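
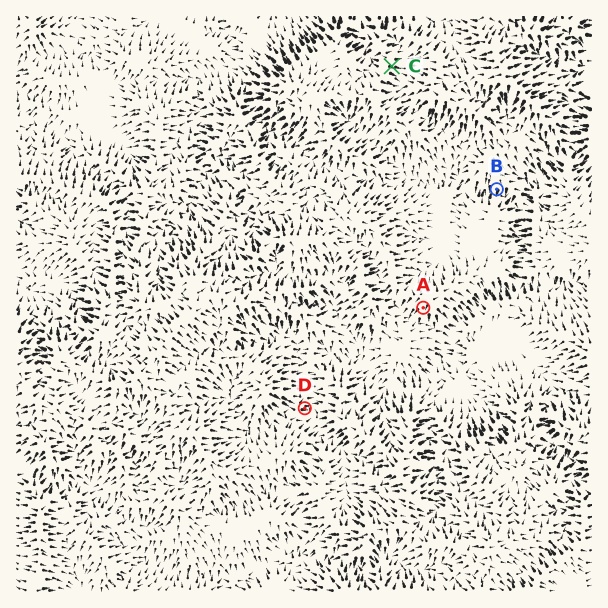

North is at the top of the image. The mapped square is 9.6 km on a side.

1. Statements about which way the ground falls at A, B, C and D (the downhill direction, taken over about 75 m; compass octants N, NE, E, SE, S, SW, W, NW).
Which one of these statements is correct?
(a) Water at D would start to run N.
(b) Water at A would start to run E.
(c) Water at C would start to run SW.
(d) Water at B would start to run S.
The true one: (d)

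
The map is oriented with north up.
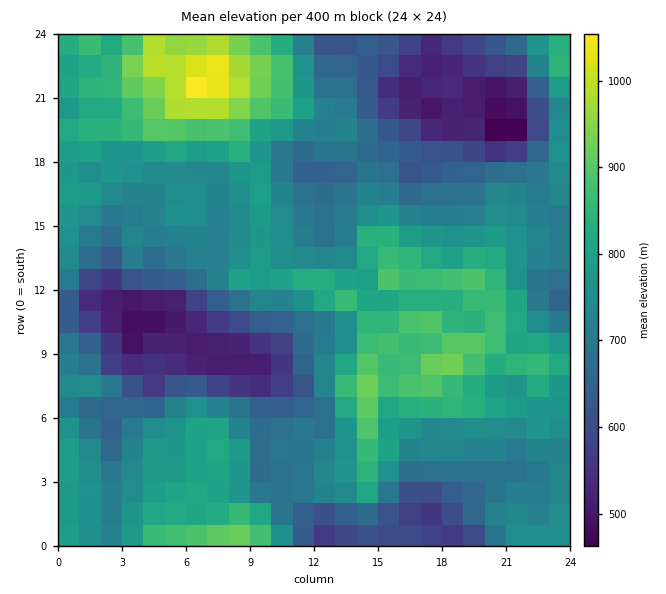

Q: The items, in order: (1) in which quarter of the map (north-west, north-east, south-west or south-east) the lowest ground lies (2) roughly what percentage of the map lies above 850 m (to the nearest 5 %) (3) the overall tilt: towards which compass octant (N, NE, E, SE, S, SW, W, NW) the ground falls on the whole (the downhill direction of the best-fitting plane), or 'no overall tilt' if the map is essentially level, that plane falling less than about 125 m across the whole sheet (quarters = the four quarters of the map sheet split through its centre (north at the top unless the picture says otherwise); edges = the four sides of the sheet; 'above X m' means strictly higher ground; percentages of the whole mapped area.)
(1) The lowest point lies in the north-east quarter of the map.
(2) Ground above 850 m makes up about 15 % of the sheet.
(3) There is no overall tilt: the best-fitting plane is nearly level.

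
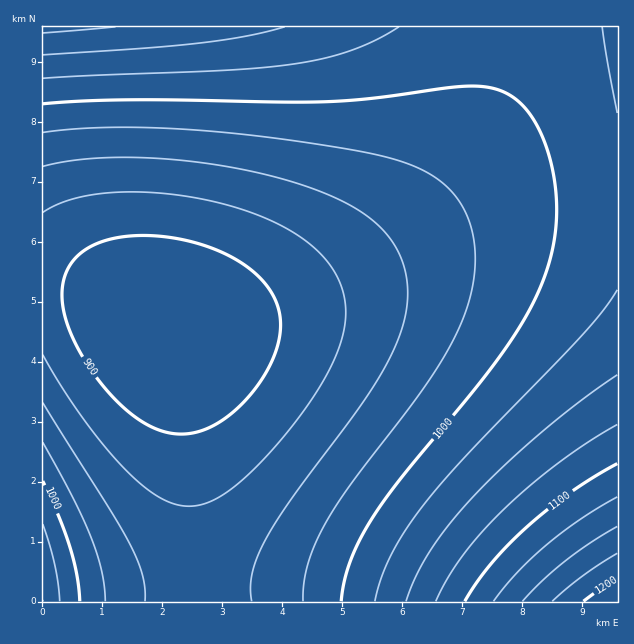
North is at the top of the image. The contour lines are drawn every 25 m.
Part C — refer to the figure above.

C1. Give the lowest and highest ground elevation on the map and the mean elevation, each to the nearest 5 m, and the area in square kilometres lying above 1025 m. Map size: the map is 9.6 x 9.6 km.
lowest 875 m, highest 1225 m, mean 980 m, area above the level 16.2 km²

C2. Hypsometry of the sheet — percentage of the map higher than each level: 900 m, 90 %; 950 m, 64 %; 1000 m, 35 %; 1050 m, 10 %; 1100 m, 4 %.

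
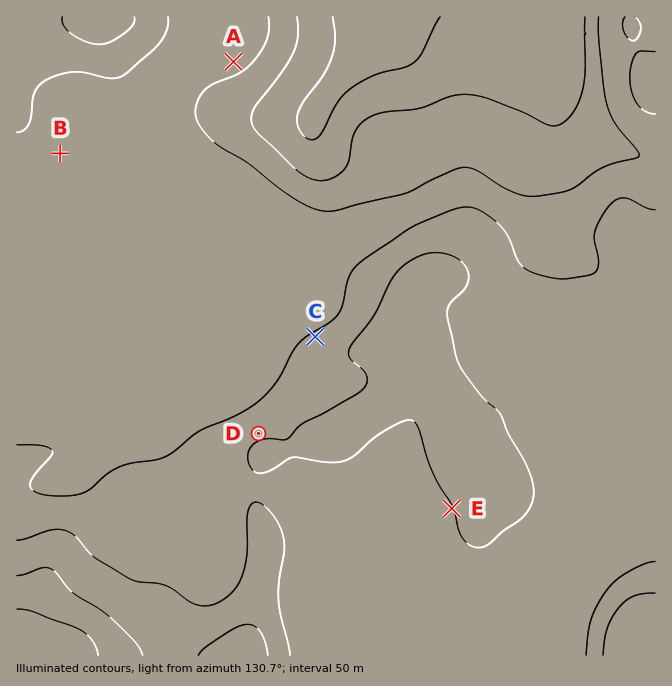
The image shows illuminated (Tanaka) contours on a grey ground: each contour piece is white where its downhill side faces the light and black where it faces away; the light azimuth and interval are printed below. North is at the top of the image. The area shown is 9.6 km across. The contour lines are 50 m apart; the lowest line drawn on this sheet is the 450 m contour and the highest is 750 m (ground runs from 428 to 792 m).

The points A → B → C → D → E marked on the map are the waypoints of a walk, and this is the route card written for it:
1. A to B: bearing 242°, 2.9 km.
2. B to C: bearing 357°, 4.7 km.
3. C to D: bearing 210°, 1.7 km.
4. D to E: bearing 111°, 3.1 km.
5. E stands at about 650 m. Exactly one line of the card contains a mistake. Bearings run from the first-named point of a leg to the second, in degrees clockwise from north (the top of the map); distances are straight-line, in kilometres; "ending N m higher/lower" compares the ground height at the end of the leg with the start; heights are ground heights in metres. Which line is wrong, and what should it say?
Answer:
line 2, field bearing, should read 126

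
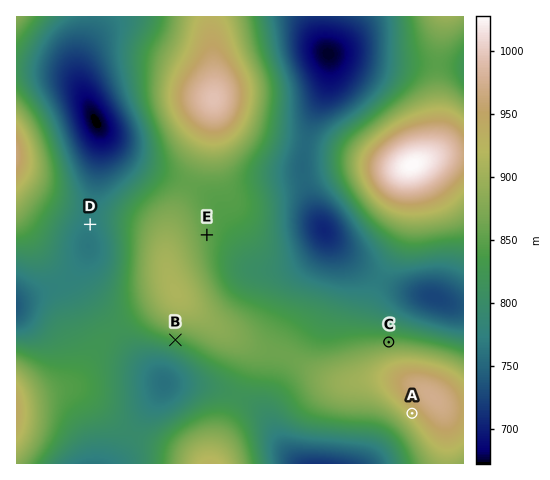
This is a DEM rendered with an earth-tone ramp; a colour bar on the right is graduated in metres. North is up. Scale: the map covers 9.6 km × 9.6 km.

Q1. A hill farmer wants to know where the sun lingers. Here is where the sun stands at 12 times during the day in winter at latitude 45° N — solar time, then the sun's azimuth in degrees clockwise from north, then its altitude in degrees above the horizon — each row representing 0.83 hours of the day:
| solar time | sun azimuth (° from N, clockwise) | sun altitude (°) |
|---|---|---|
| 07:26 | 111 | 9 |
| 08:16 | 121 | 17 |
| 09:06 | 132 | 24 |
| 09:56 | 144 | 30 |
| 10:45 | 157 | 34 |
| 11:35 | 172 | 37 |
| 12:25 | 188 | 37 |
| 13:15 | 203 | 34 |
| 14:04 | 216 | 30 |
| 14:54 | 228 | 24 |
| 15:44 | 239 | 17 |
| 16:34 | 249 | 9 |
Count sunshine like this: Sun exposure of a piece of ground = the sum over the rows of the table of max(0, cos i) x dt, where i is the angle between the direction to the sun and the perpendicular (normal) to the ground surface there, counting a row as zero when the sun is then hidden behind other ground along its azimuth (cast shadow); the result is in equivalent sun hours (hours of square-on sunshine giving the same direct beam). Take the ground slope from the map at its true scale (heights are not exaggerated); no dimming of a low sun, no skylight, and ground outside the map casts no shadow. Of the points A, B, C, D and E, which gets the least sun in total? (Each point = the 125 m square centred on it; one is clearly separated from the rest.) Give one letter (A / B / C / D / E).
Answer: C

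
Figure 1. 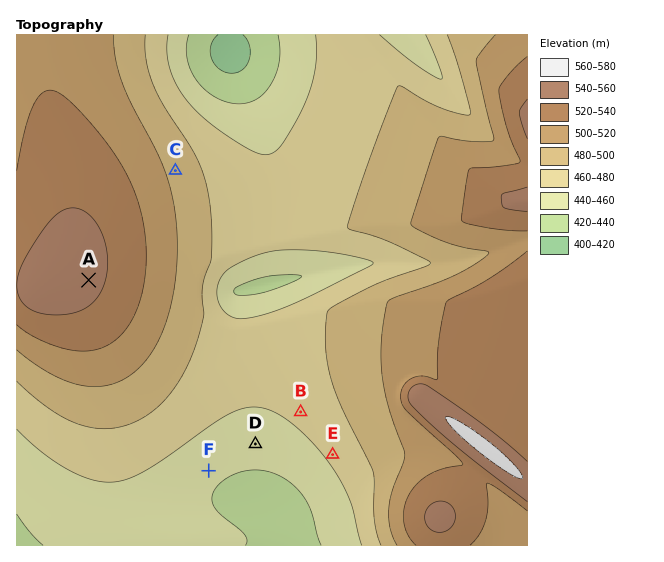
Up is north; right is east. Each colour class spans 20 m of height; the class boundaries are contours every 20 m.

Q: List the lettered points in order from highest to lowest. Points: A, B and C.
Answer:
A C B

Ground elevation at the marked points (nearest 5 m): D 450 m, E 465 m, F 445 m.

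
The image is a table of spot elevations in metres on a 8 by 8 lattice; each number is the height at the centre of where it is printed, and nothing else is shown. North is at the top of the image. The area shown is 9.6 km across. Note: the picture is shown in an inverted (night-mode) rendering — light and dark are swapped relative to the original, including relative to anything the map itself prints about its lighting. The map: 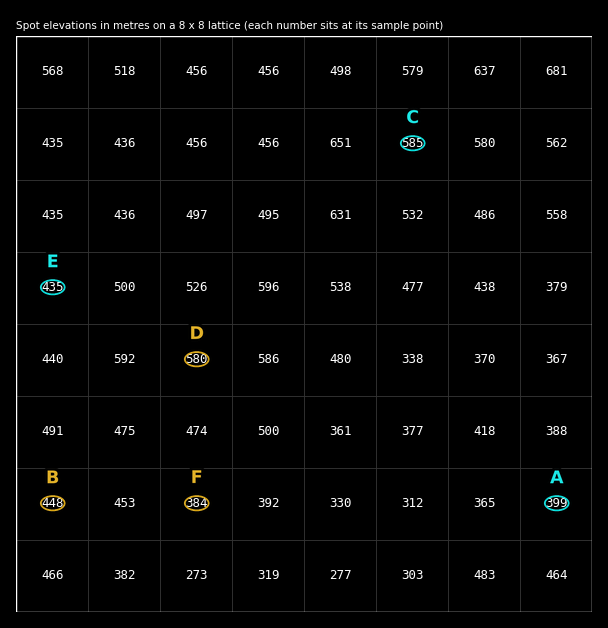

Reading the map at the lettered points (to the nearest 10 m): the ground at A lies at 400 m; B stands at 450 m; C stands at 580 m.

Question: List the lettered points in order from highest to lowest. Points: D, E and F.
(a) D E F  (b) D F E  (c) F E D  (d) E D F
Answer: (a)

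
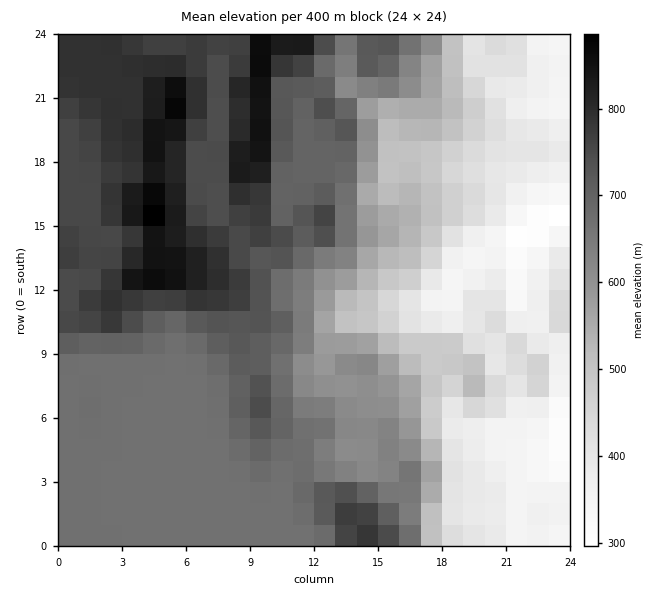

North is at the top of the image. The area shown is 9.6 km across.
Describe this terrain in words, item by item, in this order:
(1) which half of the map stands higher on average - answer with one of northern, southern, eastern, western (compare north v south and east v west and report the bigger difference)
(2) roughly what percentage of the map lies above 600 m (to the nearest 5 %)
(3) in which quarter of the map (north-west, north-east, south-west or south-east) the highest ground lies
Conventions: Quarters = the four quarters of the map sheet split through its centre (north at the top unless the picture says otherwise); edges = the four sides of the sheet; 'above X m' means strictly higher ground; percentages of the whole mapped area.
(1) The western half stands higher on average than the eastern half.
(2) Ground above 600 m makes up about 60 % of the sheet.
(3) Look to the north-west quarter for the highest ground.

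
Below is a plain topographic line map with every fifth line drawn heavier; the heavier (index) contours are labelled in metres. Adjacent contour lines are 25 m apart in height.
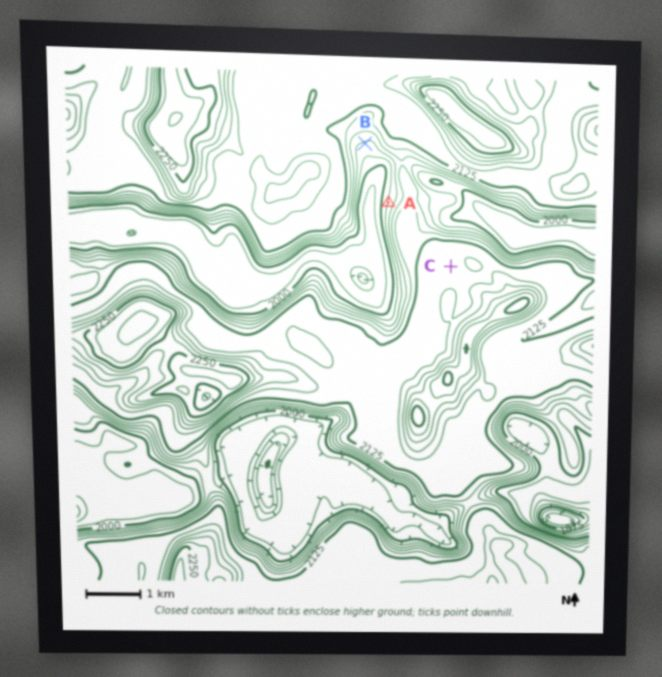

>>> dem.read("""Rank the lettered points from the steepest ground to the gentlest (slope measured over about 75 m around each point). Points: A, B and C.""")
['A', 'B', 'C']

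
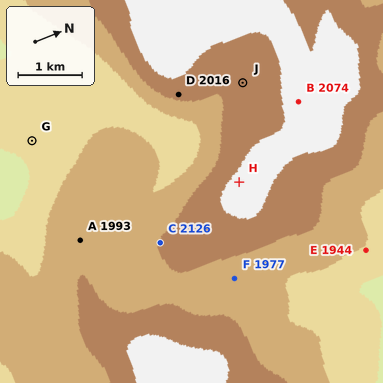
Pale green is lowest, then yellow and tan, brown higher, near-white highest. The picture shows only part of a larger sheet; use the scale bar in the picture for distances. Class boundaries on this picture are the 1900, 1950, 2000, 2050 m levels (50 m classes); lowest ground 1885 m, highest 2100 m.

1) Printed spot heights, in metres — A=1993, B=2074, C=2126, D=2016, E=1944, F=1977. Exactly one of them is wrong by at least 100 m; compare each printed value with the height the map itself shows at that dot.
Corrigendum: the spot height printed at C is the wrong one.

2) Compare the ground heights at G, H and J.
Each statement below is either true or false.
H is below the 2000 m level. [false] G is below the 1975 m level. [true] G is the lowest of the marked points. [true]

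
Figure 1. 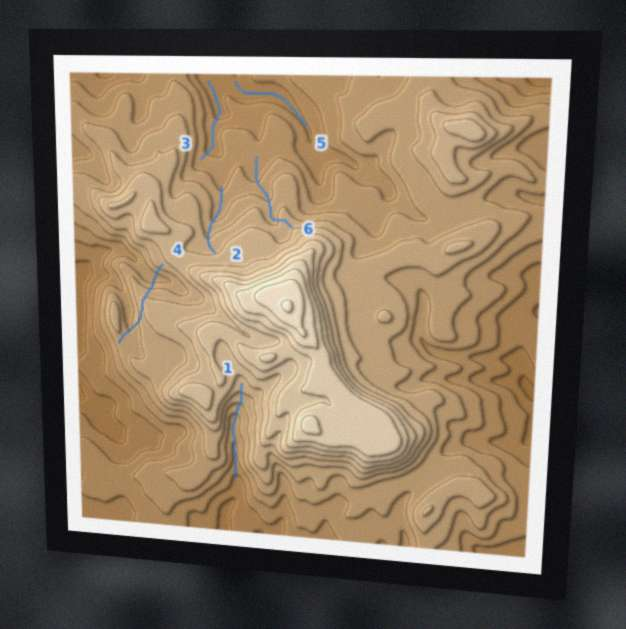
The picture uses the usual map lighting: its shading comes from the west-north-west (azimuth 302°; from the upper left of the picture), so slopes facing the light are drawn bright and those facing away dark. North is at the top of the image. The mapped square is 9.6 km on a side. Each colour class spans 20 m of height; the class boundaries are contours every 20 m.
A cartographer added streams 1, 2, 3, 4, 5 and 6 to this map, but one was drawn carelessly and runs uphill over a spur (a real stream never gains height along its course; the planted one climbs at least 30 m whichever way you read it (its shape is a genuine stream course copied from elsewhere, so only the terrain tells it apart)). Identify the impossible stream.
4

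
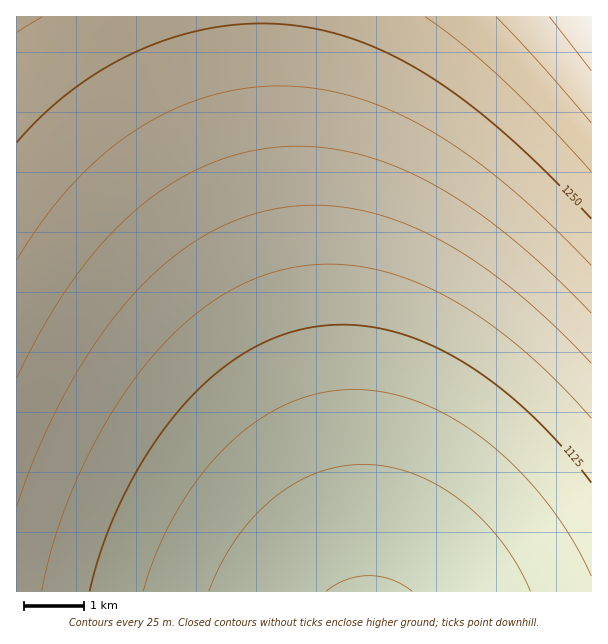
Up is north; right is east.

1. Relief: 1050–1350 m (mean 1165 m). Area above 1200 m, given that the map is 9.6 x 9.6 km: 31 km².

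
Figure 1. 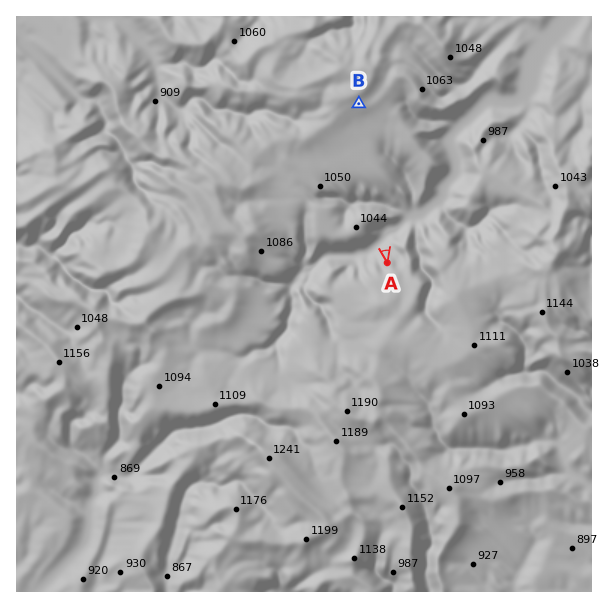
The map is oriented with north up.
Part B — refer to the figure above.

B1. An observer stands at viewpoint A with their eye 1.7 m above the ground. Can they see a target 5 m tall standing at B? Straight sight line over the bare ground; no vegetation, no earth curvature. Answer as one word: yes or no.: yes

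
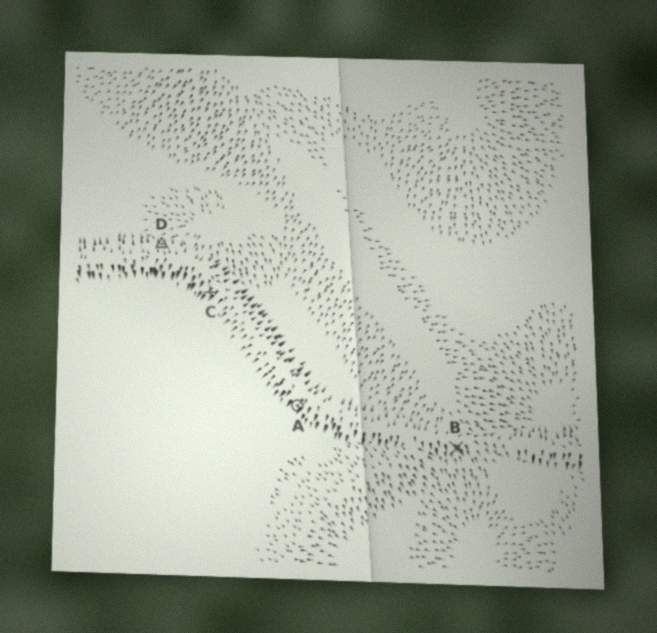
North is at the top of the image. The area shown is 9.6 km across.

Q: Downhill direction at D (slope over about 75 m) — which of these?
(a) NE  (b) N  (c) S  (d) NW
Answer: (b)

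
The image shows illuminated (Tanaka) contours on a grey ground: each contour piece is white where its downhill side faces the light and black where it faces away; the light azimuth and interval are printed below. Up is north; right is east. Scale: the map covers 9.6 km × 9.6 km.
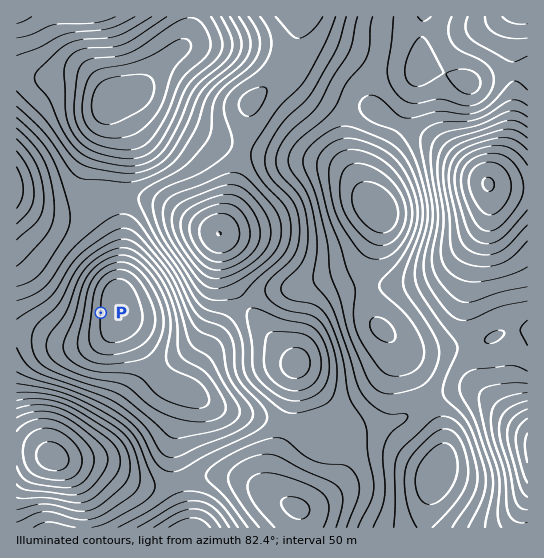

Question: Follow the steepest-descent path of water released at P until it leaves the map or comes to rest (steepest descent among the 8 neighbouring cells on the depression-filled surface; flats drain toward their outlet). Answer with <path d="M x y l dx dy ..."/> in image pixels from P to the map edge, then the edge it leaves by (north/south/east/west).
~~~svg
<path d="M101 313l-31 0-53-54"/>
exit: west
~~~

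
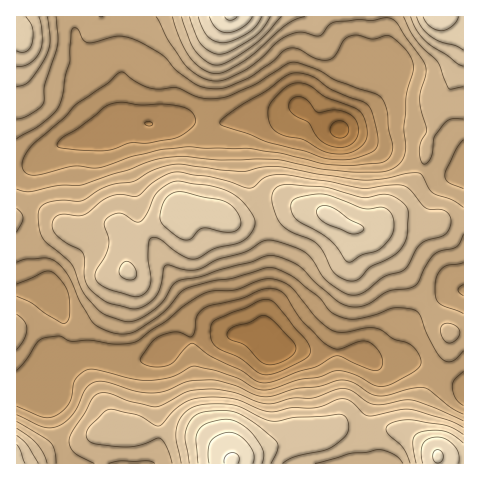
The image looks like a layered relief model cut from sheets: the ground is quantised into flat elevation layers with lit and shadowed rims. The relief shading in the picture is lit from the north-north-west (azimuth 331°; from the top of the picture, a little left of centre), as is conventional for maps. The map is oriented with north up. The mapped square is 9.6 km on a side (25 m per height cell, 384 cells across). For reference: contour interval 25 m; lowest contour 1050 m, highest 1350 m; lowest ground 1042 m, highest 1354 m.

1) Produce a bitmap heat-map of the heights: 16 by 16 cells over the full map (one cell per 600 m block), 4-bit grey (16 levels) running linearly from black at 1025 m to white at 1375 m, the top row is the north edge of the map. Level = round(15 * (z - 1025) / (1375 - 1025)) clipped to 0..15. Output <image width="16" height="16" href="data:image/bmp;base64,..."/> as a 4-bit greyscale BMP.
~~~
<image width="16" height="16" href="data:image/bmp;base64,Qk32AAAAAAAAAHYAAAAoAAAAEAAAABAAAAABAAQAAAAAAIAAAAATCwAAEwsAABAAAAAAAAAAAAAAABEREQAiIiIAMzMzAERERABVVVUAZmZmAHd3dwCIiIgAmZmZAKqqqgC7u7sAzMzMAN3d3QDu7u4A////AKiIic7KqZnMdomZvLqqmalVd3eId3h3dlVVVVUzRUVmZVZUQyJFVWdleIZUM1d2d1WKqHZVeZh2d5qpqYiauod5mqu7qrzLmHeJm7qau6qHVWZ4h3h2Z3ZlREVVVDI2d3ZURERDIkZ4h2VVZ1Q1VnmnZmeahmZmirh3eL24h3es"/>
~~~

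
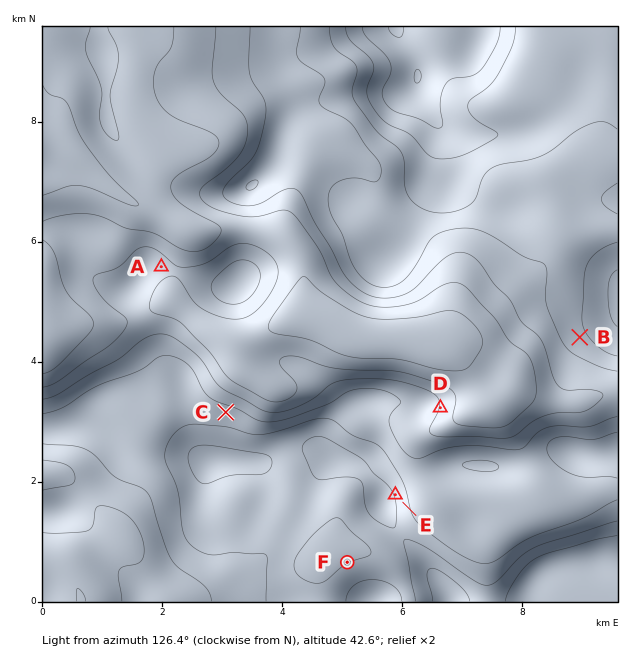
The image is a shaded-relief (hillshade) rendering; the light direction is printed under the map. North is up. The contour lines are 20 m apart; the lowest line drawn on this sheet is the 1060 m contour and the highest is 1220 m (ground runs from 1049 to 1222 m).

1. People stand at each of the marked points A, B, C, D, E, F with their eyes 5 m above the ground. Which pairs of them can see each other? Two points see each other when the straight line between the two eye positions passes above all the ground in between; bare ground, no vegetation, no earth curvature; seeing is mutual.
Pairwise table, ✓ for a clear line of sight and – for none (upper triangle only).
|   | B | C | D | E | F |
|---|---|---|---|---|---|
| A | – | ✓ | – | – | – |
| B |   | ✓ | ✓ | ✓ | – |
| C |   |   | – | – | – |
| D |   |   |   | ✓ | – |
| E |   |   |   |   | – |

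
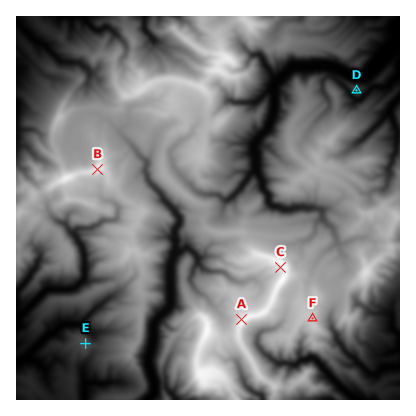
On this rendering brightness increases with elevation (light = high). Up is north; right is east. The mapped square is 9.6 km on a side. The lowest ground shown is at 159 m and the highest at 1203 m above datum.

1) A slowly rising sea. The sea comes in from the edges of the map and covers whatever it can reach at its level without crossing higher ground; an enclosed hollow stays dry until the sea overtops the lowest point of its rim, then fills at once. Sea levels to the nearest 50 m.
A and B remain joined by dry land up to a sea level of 750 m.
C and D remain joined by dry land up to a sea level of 250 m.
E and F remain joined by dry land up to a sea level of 400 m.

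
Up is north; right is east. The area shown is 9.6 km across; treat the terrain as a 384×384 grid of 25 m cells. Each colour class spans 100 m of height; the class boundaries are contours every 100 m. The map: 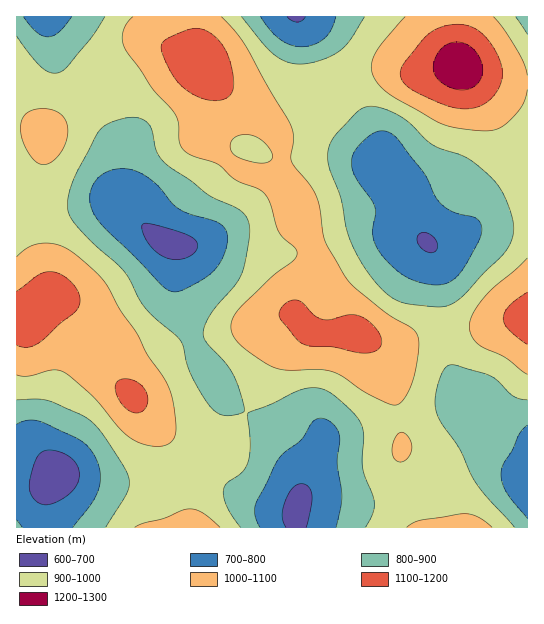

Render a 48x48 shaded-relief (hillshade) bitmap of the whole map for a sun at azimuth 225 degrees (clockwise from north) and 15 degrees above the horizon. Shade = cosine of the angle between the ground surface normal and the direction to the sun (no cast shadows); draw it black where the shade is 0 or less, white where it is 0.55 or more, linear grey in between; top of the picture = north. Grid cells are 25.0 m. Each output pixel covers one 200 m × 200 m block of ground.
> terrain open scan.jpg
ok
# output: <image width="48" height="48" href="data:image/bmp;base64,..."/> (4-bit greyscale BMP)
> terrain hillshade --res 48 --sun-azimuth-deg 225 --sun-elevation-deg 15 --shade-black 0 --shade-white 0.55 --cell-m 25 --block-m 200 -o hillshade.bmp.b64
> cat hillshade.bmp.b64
<image width="48" height="48" href="data:image/bmp;base64,Qk32BAAAAAAAAHYAAAAoAAAAMAAAADAAAAABAAQAAAAAAIAEAAATCwAAEwsAABAAAAAAAAAAAAAAABEREQAiIiIAMzMzAERERABVVVUAZmZmAHd3dwCIiIgAmZmZAKqqqgC7u7sAzMzMAN3d3QDu7u4A////ABJWd4iIdVVVQgAAEkV5qqmYiHZURDEAACNWd3iIdlVlQgASM0Z5qpmZmHZURDEAADRVZ4iYd2ZlQyNFVVZ5qqqqqXZVVTEAAURVaJmpiHd2VEVmZVaJq7u7uYZmZTEBI1VWiau6qZiHZWd3ZVeKu7vMuYdmZTIjVVVnq8zMuqmHZnh2VWeaq7u7qYdmZDM1ZlV5zd3dy6mHd3d2VWiZmau7qXZmVDNWZlab3u7t3KmHZmdlVWeIiau7mHZUMzRWZni93d7u26h1VWZlVnd3eau7mGVDIjVndprN3d7+25dURFZmZ3dniszLmGQyIkZ4iKvNzN7+2nVDNFZnd3d3m93bqGQyNFeZmrzMzN7tuFMzNFZ4iIeJve3LmGQzRXmqu7u7vN3bhTIiNFeJmZmaze3KmGVEV5q7zLqqvMyoUxESNGiaqqqrzdy6mGVFaKu8zaqau7mFMhEiRYm7u7u8zcy6l2RFebvN3aqZqphlMyIzV5vMy7u8zMuph1RFirzN3amJmYdlRDM0aLzcy7u6qrqYdURGi8zN3ZmIiHZlVDM1ebzcuqqpmZmGVDNGm8zMzId3iHZlQiI1eau7qZmHd3dTISNGiru7undnd3ZUIQE1aJqZiIh2VmUwABI1aJqpmWZnd2UyEAI1d4iHd3dlVVMQABIzV4iIh2Z3ZUMhERNGd3d3d3ZUREIAABIjRnh3d2d2VDIRESNFZnd3d2VURDIAASIjRnd2ZmZlQhERABI0VniIh2VVVDEAEiIjV3dmZ2ZUIQAAAAEkVniZmHZmZCEAEiI1eId2d2VDEQAAAAI1Z4mqqYiHZCABIzNGiYh3d2VDIQAAACRomqq6qpmYYxASNEVoqpiImHVDIQAAE1irzMu7uqqXUhEkVVaaupmaqXZUMhABNpvN3MzMy6mGQiJFVmirupmruodlQhEjaKzMzM3dy6l1MiNFVXm8upq7u4h2QyJGirzMzN3cuphkMiI0RXm7qZq8u4h2UzRoq8zMzMzLqYdTIRIjRXm7qZq7uoiHVFaKvMzdzMuph3ZTIREjV5q6qZq7qYmHZVeavM3d3LmHZ3ZTIRI1ebzLqqu6mZmXZWeJq83dypdmZ3ZUMzRWiszLqru6mJqXZVZ4mrzMqXZneIdURFZoq83Mu7upiJmGVFZ4ibu6mHd4mYZUVmd4rN3czLupiJh1RFZ4mru6mIiZmHVFZnd5ve7tzLqYh4dUNFeJmrzLqpmYh1RFZ3eKzv/u3LqHd3VDNGeImrzMu6mHZURWd3eb7//u3LmHdlQzRXeImszcy6hlREVniHis7/7u3Kh2ZUM0Vnd4m83cuoZDM0Vnd3is3tzN25dURDI1Z3eJq8zLqGQyIjNFZniru6q8uXQzMxE1Z3iKvMy6h1MhERIjRWeZmYmql0EREQAlZ3ibzLqYdUIQAAASRWeIiHiIdBAAAAAld3ibuph2ZDEAAAATVniId3d2QgAAAAA1d3iamHZVUxAAAAE1eIiId3dlMQAAAAFGd4iZh1VVQwAAAAJXiZiId3ZUIREAAA=="/>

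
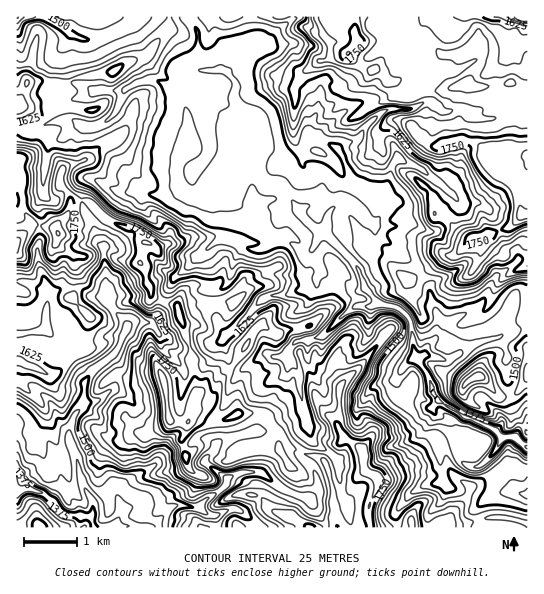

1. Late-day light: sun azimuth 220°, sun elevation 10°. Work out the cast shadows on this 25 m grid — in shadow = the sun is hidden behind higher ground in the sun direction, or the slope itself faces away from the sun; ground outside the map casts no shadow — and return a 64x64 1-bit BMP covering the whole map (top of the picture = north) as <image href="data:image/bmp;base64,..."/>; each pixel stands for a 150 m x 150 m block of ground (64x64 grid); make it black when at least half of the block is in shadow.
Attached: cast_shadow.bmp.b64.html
<image width="64" height="64" href="data:image/bmp;base64,Qk0+AgAAAAAAAD4AAAAoAAAAQAAAAEAAAAABAAEAAAAAAAACAAATCwAAEwsAAAIAAAAAAAAA////AAAAAAAfQAGIBAYgAB8AA5geDzGDHAAHAHwPOd88AAAB/Ae7B3CAAD7wALwBAQAAD4CAHAABAADHAYfNwAEAA4AZj8vgAQADgDEP+/ECAAQALw/6EwIAAAAcH/gfAAAAADh/+D4AAAAAeH/4+ABgAABwf/3AAAAYAHB//xAQABgPwH/+IBAEGE8Af/wAAQAYLwR/+AgAABigAB/4HAAAOIAAD/g4OAA4wcB//DzwAHuByDf4PEAAe4AeIEAcAABzwA4QQAgAAGYAA3DAAAAAAYDgOcAAADgHAPh/0AAAcA4B+z+QAADwDgH73AAAAPB3wH34AABAAH4GsBAAAAAAf6PwIAAAAAB/riBgAABgAJ+/cMAAAGDgPD/xgAAAYOBwM/EABAAAIP0AAAAIAAcD/4AAAADQIQ//gAAAAJB9H/+AAAAAMH0//4AAAAAAcf//gAAABABz//+AAAAMAHP//4AAADgAc///AAAAcAAyH/gAAADAAPdgAAAAAAAA/8AAAAICAAD5gAAAAAAAPnjAAAAAAAH7GAAAAAAAIAAAAAAAAAHsAAAAAAAAAfgAYNgAAAAAAAAAGAAAAAAAAAAAwAAAAAAAfAAAAAAAAGP+wAAAAAAAADwAAAAAAAAAGAAAAAAAAACAAAAAAAAAAAQAAAAAGAAgHAAEAAAYADN4AAwAABgAfw=="/>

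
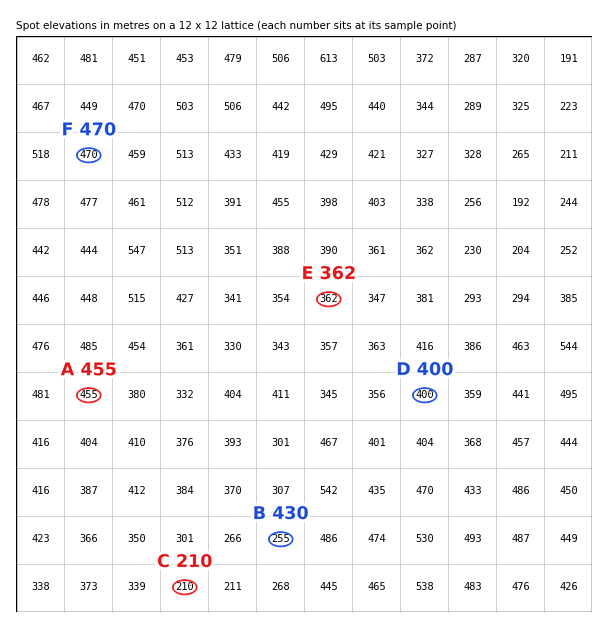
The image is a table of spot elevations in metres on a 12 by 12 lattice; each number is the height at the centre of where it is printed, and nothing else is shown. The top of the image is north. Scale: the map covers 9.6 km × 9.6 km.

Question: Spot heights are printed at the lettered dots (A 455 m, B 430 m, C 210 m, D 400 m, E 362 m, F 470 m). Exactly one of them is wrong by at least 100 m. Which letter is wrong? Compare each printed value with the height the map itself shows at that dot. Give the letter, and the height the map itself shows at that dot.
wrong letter B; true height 255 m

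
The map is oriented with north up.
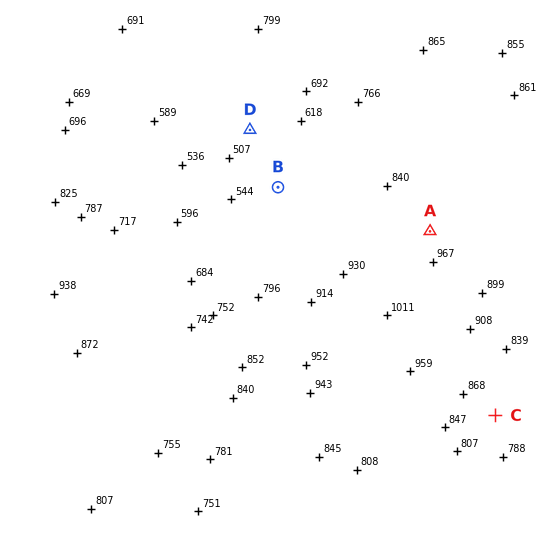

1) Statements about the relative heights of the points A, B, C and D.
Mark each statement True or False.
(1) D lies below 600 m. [True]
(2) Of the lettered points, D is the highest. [False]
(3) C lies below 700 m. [False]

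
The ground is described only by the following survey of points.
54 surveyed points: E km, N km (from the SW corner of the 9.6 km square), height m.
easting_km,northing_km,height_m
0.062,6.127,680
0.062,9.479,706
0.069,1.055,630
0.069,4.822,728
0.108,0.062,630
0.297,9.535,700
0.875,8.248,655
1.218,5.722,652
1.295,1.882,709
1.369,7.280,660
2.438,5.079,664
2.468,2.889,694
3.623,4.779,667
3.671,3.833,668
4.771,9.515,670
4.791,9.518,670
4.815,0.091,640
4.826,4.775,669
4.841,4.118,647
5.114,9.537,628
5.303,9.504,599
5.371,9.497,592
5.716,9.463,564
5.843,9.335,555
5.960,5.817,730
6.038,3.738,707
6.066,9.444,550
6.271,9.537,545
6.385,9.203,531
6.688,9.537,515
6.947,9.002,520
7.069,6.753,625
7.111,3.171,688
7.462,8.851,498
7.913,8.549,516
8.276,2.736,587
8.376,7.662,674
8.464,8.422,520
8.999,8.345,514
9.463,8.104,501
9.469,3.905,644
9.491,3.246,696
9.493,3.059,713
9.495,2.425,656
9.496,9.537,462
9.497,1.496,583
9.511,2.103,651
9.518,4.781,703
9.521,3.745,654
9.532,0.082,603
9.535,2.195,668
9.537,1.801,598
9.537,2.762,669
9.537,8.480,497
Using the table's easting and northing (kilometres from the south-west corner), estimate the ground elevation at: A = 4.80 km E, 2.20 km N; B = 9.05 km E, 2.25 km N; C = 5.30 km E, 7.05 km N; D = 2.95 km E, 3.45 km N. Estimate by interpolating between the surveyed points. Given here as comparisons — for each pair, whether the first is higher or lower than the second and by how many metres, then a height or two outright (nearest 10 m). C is higher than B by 120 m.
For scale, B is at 590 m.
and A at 640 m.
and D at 650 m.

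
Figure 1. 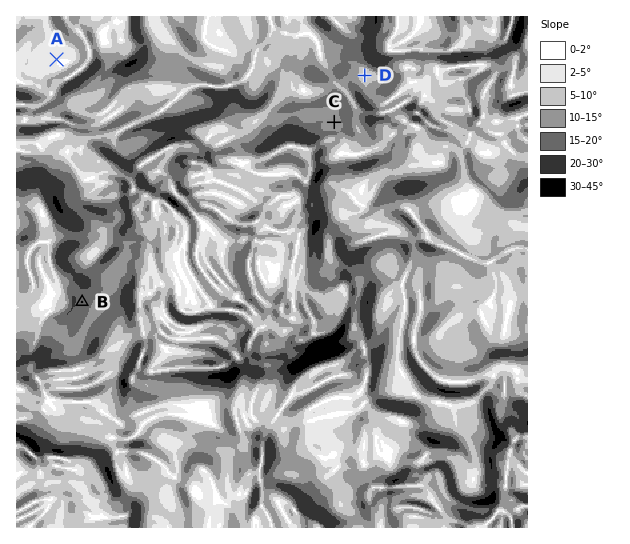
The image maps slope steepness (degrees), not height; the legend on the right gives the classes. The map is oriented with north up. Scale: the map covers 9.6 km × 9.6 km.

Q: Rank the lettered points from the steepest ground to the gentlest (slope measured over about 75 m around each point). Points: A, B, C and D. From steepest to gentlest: B C D A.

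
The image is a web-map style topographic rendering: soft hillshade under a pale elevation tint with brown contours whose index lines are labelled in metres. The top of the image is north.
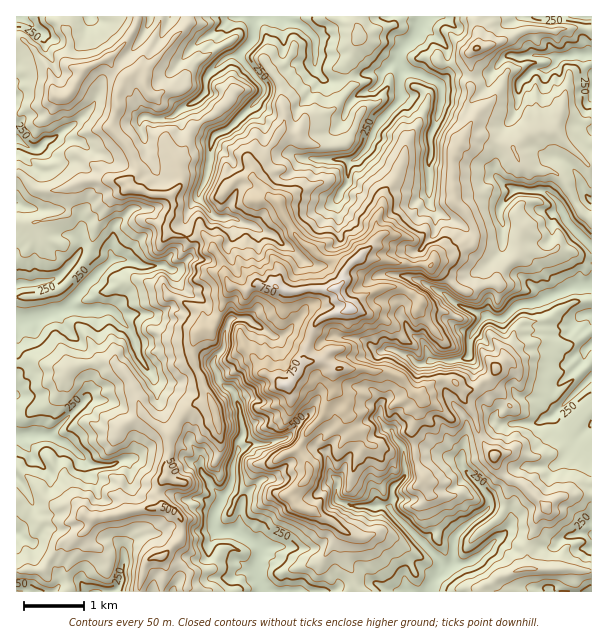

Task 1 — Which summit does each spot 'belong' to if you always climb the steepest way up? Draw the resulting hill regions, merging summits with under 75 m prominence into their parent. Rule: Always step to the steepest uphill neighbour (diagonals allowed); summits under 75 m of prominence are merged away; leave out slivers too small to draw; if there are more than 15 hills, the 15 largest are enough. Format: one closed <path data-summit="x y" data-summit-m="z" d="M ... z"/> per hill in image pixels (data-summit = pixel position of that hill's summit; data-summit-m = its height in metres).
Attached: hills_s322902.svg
<path data-summit="336 288" data-summit-m="823" d="M591 16l-41 1-2 28 6 11-44-1-4 1-17 18-15 4-21-4-9 6 4-6-2-26-11-12-15-12 2-4 0-4-406 1 1 575 575-1z"/><path data-summit="477 48" data-summit-m="509" d="M549 16l-126 0-3 8 25 21 3 8-1 25 6-4 21 4 15-4 17-18 4-1 44 1-6-11z"/><path data-summit="494 456" data-summit-m="537" d="M552 415l-13 7-42 4-9 7-14 6-6 0-4 4-2 21 26 32 12-11 9-13 18-6 27 0 14-11 12-18-16-9z"/>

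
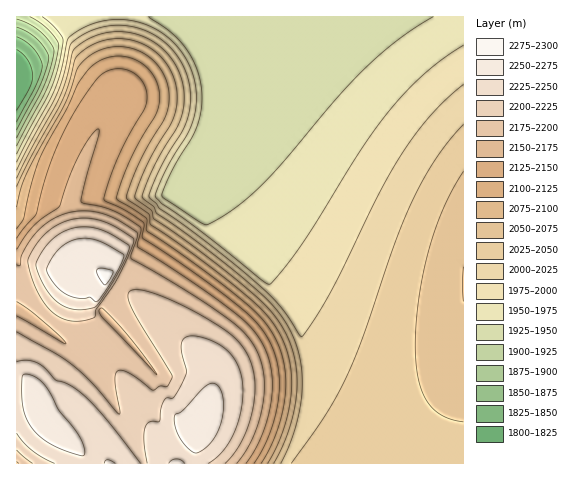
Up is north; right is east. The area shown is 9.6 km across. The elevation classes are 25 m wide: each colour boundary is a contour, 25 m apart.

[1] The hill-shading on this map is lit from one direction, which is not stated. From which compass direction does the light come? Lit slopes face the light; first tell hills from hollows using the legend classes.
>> SW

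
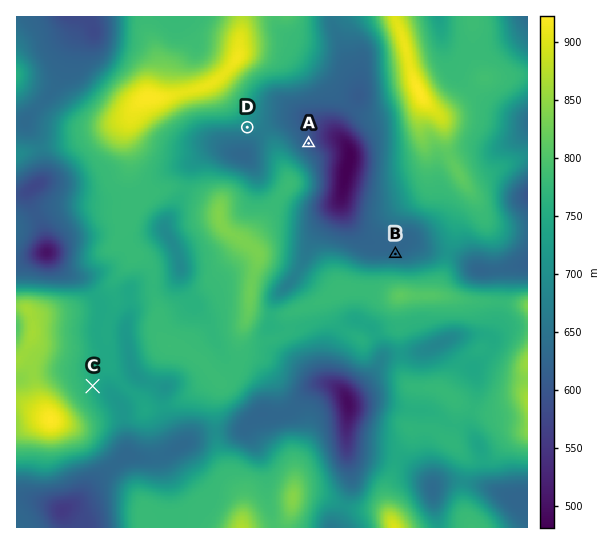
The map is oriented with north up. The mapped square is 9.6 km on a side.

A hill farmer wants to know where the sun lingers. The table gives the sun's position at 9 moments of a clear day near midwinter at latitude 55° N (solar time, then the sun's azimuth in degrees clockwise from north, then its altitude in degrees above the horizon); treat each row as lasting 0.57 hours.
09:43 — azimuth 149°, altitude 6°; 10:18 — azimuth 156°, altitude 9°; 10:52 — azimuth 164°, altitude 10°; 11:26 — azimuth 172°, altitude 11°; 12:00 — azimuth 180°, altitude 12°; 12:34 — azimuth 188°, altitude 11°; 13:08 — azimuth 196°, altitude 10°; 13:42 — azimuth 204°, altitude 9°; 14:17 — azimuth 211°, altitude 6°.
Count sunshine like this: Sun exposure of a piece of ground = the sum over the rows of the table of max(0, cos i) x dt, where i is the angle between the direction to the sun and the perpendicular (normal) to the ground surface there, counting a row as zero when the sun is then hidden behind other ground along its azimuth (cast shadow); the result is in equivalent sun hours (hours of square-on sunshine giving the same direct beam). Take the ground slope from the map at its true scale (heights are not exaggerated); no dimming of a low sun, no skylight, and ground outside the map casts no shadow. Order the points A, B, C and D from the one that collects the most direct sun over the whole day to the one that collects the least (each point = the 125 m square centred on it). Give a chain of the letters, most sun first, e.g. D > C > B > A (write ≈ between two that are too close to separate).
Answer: D > C > A > B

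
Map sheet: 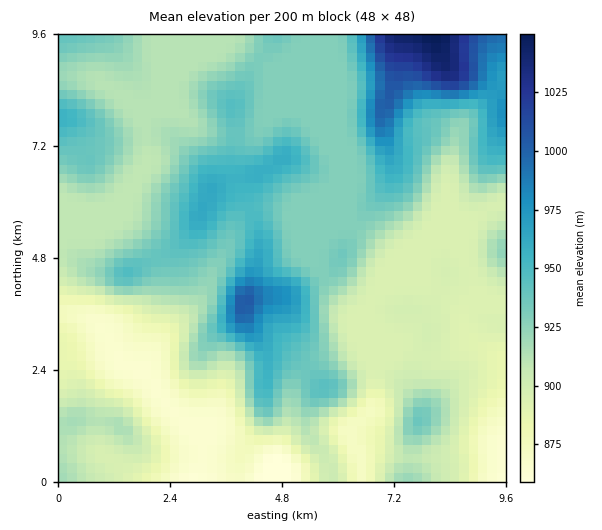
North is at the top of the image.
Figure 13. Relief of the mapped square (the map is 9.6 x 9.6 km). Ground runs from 860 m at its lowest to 1050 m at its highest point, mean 920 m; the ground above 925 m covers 40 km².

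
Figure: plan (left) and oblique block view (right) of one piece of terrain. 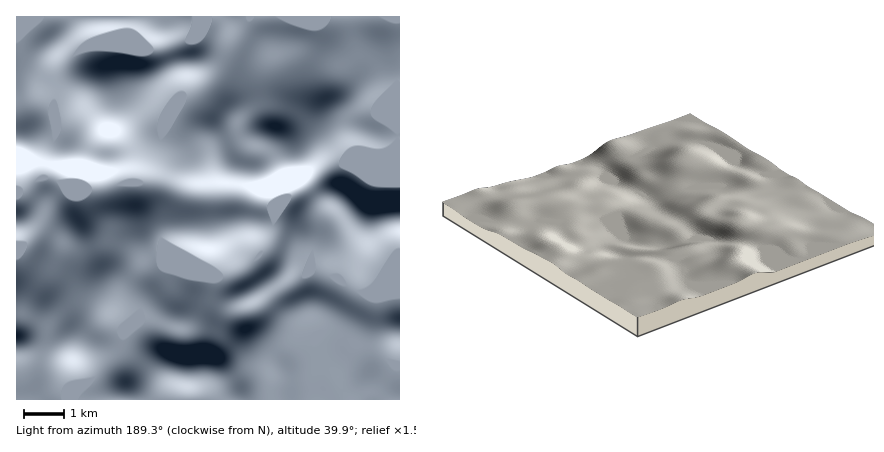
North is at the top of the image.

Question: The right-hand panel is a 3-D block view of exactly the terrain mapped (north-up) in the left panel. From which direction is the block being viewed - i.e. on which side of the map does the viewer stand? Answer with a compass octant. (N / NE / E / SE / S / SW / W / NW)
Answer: SE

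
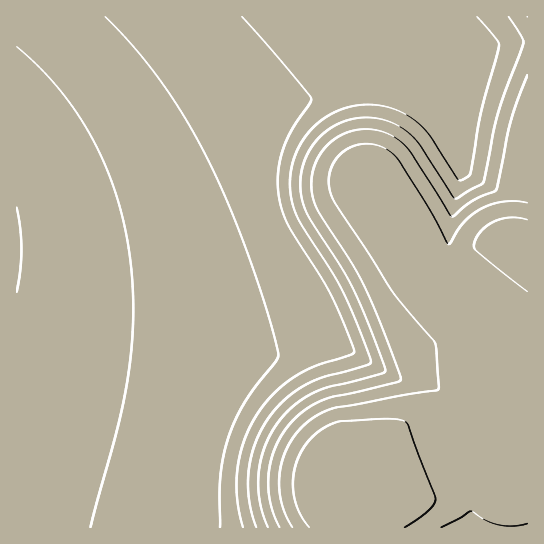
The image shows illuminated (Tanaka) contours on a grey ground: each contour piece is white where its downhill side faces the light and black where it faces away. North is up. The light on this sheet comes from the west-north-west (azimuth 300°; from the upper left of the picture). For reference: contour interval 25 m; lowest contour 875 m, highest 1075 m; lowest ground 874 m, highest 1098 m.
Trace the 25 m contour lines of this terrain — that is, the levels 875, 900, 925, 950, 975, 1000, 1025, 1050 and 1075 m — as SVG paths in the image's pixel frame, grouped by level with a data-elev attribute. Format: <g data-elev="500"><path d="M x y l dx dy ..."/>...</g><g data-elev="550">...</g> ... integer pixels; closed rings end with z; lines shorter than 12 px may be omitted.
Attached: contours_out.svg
<g data-elev="875"><path d="M17 208l3 19 1 22-1 21-3 22"/></g><g data-elev="900"><path d="M17 47l21 19 20 21 17 23 16 25 13 27 11 28 8 29 6 30 3 29 1 29-1 31-3 31-10 54-29 104"/></g><g data-elev="925"><path d="M105 17l28 29 26 33 24 35 21 39 21 44 20 49 20 59 13 45 0 5-1 4-31 42-10 17-8 20-5 20-3 19 0 50"/></g><g data-elev="950"><path d="M242 17l37 41 32 40-1 5-19 28-8 19-5 24 1 24 4 15 6 14 32 50 12 21 21 53-4 4-37 12-19 10-21 17-17 21-12 26-7 28 0 29 6 29"/></g><g data-elev="975"><path d="M477 17l18 21 4 7-18 65-10 61-3 6-7 3-3-1-27-42-14-15-18-11-20-6-12 0-13 1-12 3-12 6-11 7-9 9-8 10-6 12-4 13-2 15 1 14 3 15 7 15 41 65 16 36 13 36-4 3-42 12-19 8-21 14-16 19-13 24-7 28 0 29 7 28"/></g><g data-elev="1000"><path d="M509 17l12 18 2 8-24 68-15 68-2 5-24 14-4 0-32-51-8-9-17-13-20-7-22 0-20 7-16 13-12 17-5 12-2 14 1 13 3 13 6 12 30 47 12 21 17 39 16 44-3 3-52 14-16 6-20 12-16 17-13 24-6 27 1 28 8 26"/></g><g data-elev="1025"><path d="M527 75l-17 48-14 67-23 11-20 16-3-2-41-65-10-10-12-7-20-4-20 3-16 10-13 16-5 11-2 12 1 12 3 10 4 10 31 48 14 24 19 44 18 50-4 3-63 14-12 4-19 11-14 14-14 22-4 14-2 13-1 15 2 13 10 25"/></g><g data-elev="1050"><path d="M441 527l30-16 15 9 12 5 15 1 14-2"/><path d="M527 203l-10-2-14 1-12 2-10 5-17 13-15 22-20-36-28-45-11-12-15-6-14-1-14 5-11 10-5 8-2 11 0 11 4 10 60 93 41 49 2 8 3 38-2 3-103 18-16 7-15 11-9 10-7 11-5 14-2 13-1 15 2 13 5 13 6 12"/></g><g data-elev="1075"><path d="M405 527l24-17 5-7 2-5-29-74-6-4-14-1-50 3-18 9-13 14-10 20-3 22 5 22 11 18"/><path d="M527 220l-17-3-17 5-13 11-4 6-2 7 4 6 49 40"/></g>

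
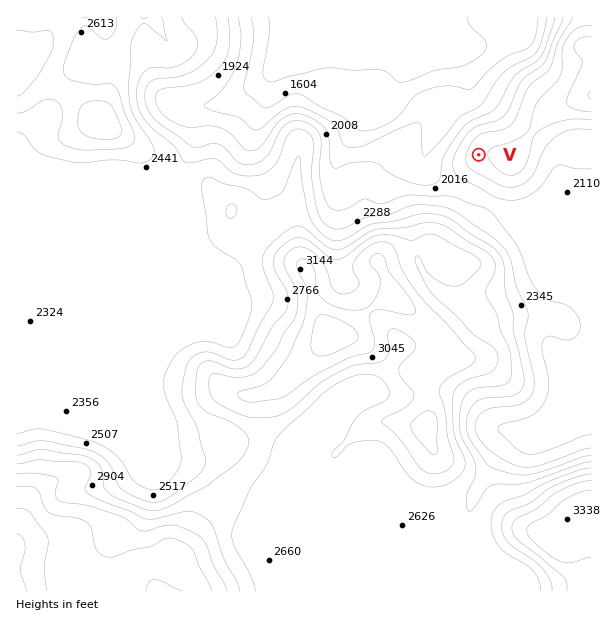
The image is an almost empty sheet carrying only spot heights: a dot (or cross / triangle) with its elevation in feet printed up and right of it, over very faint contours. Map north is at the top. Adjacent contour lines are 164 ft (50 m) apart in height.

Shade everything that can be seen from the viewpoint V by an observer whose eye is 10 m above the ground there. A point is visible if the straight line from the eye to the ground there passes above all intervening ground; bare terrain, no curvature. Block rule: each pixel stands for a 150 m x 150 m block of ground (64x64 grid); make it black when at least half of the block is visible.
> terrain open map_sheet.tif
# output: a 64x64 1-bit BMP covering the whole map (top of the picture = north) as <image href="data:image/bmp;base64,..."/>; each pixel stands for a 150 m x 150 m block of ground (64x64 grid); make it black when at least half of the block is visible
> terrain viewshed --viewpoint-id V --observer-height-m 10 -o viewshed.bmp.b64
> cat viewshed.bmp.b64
<image width="64" height="64" href="data:image/bmp;base64,Qk0+AgAAAAAAAD4AAAAoAAAAQAAAAEAAAAABAAEAAAAAAAACAAATCwAAEwsAAAIAAAAAAAAA////AAAAAAAAAAAAAAAAAAAAAAAAAAAAAAAAAAAAAAAAAAAAAAAAAAAAAAAAAAAAAAAAAAAAAAAAAAAAAAAAPAAAAAAAAAD4AAAAAAAAAHgAAAAAAAAAfAAAAAAAAAA/AAAAAAAAAD8AAAAAAAAAHwAAAAAAAAAfAAAAAAAAAA8AAAAAAAAABwAAAAAAAAADAAAAAAAAAAMAAAAAAAAAAwAAAAAAAAAHAAAAAAAAAAcAAAAAAAAABwAAAAAAAAAHAAAAAAAAAAcAAAAAAAAABwAAAAAAAAAPAAAAAAAAAAcAAAAAAAAAAQAAAAAAAAABAAAAAAAAAA8AAAAAAAAAHwAAAAAAAAD/AAAAAAAQAP4AAAAAADAA/AAAAABAYAD4AAAAAOBgAPAAAAAA4GAHwAAAAAHw4f+AAAAAAfHx/wAAAAAB+f/+AAAAAIH///wAAAAAwf//+AAAAADB///wAAAAAMH//+AAAAABgeP/gAAAAAAB4/8AAAAAAAHn/AAAAAAAAf/4PAAA7gAB//w+AAA+AAH8/BAAAD4AAfw8AAAAPgAB/BwAAAA8AAH+DgAAAHwAAf8OAH8APgAB/4YAfwA//8H/wgBfQD//4f/gAA54P//4//AADjw///9//AAOPD7////8AA8cPH////4ADx44/////gAMDjj/////AAgMPP////+ABA=="/>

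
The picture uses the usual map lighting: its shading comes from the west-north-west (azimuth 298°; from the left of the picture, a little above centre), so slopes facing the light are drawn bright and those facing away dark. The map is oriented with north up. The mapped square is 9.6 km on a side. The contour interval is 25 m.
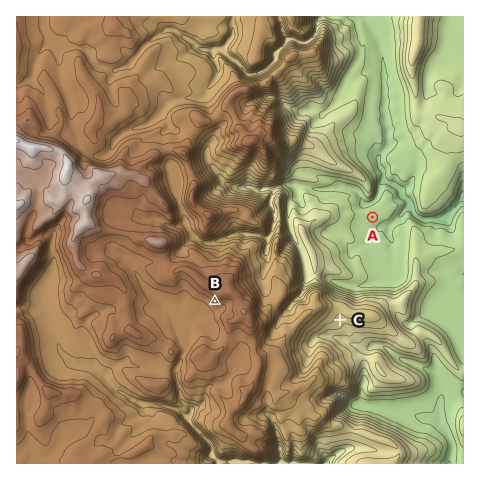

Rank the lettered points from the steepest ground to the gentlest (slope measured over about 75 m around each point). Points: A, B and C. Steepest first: B C A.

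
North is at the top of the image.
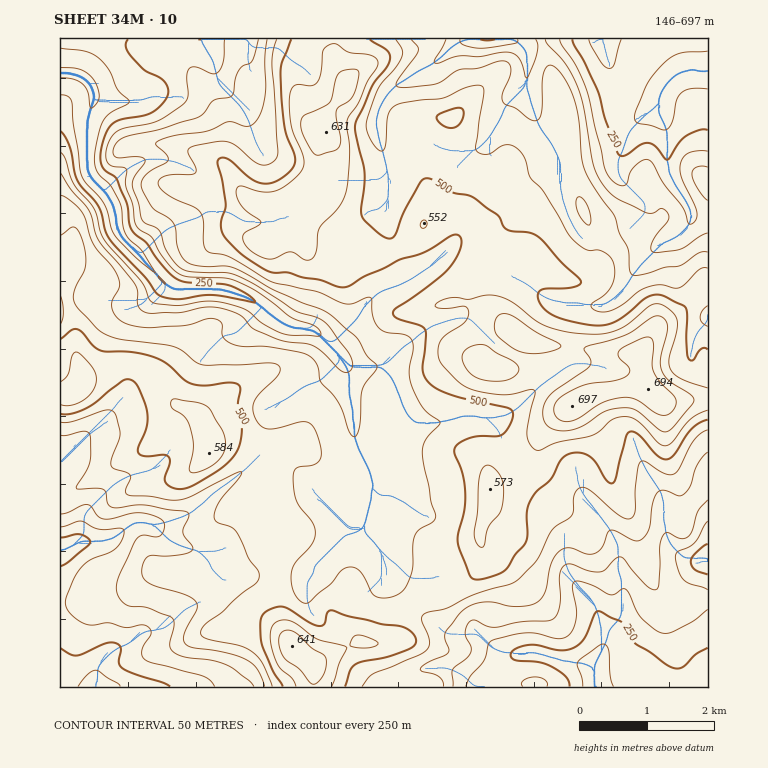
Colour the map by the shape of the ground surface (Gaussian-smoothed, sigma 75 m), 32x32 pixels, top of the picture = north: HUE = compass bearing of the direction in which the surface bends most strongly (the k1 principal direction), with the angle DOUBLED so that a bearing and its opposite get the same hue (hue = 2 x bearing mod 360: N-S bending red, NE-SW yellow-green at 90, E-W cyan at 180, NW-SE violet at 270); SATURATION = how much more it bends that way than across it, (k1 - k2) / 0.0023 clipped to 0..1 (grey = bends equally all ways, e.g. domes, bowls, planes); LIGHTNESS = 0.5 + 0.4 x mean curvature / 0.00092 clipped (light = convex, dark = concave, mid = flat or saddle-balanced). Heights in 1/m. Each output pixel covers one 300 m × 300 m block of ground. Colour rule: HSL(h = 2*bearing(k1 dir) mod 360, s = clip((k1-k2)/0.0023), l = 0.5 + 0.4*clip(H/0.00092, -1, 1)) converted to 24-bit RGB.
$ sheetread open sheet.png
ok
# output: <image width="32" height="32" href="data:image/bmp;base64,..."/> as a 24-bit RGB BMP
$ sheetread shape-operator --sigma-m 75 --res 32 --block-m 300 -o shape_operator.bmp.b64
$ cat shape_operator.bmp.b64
<image width="32" height="32" href="data:image/bmp;base64,Qk02DAAAAAAAADYAAAAoAAAAIAAAACAAAAABABgAAAAAAAAMAAATCwAAEwsAAAAAAAAAAAAAvJqCPk1ki1A/j3I/iYpKd3dNbHxMX3FPg3xaNiZFrJNIc6RE2eOqlaCDZEtwcGJOWo1NK8CN3suKnjZvTHh6T6SufZrEt77Wrp3JsVanOy1unpeHg4B2gXVvk5p2jYt2pop4kluFOYGEmIS5sJHFuGy/qGplcnRRW35NNVKIh6G6ze7Vp+Hi1nvaujnDnna6tm6bR7BOM7JujIXAdqK2QnROP1okXE0XcUEPg38vLl1glX1ujHNti4driJx1hHl0joB+poOMUlt+OIY5UXRGV0ur3b3nyL/okKvZLku3kt3b2fLcVzuNkDdpnZvOmqHXwLHhv7fgg0qqeI5QejFQk0I8b2VPTndfmsWgl7u2N0l8VXFwmmxvopx5gJJpdYZwhoaYnYqgjWOgoX+EVX1zOX9QQpBBqphxom6RTnykaNZ6wb9PaCBcerh5Z5NdgWBdkXRZoTs2lj9EnoxNKjtSu5a2l32yf7a2icKggIWkYDF+WnmElnZ+n6mWnZepdYOYiICTiXWMiGygromkhH2WeYqQWJR3WJRgeYlyaolrmadTg3pERFxys4drhXZYWoBhgGRzo22VrYu625TPelCrQX9CY5trla+Te7KNaTFjdTlZT6eZZ59phrmLhKm2j4rDnGu+oYerZXWdq3quqqK2go2ug4+lcHeNgXtsfX9nnJ9rkH1dQ2Zgj5RtrKycZWKGamB3k2xshIpriV6BzoSnlp21aKWYg6xug1FFVyJOdLt0PUSCh7RvfMB2TptmS5BkM1sisKBkdlSZnnaioL+nmmGij1ZUfFxYiIJ2iYV8ioR0q4JwToRxUpJxmZNvgVp4aF90kXp9n4mRaE+DuruTrbCbmnaTk6CDejyGWm+mpbyhNTlznceBj6lqgT4kJTESOH4sX2UcKU8RNpsriGg+h0JSrXeUjZl9bYN2iYuAfneEr7efg5KtWm1/dXhlfGt7aXKEep+UinmYbE6dz8Ojj29uk6iRkHOafVSZdKepo3+YgDuAns2BZkCP1YqiPG/DfYSrP1il1JGfPmIhRkgbR30gLHwrq3+Umn+bfINzeZp2fLmGjFqEh156cIl5bneBcYaGgnxoeWlaSmJpx6CApax/gZd3hGF9c3uRfJuXeDdskrp2ncidPjJxxM2LqEiXz5/WPlSnYI282bHojYXXxZrHSqk9GGQtZZGfpYuuormdiHpgalBfio54eZSNaG1+dHR5dGd4kn96UmN5sq13xsihemGBiGxrdIhuc1Fygk2Mqdegk3ZvZjdrl7Vfhnmeel6CwXe+oGexaYtLTZVnmnm/8LzZWbhJE18xUI1er5WBkk90b4Z+eKOMd2+Oc2h+e3R+bmV7lJCAX2qAc7d+v66Plk+TpIl4b415Vkhxb6WGscONckl3lzlcgM1zVlZ4SnFJXXtrmHugvY7EsX6uQXNkp3Jr8NvjZ4HANH17g3delHODj6qWcJaWdVx9fXOAenCAanyQiouegIykfLOYonGMnFGVt5J/gllNRlhEYK1dqq99TB1a06xvhchiPE1idZU1LWc9aoBgXXtcuHyAdWOQYKFysryEtpCbQl+fZXOolJGqq6qVdGR8a199gnZ/d4uDZYuHXJZdbp16gZl4glN7mludxWeKyU9eXKVRQKNSgWpKPBdA3eGcxMJ6MDZBzMaZNI5ZLm9SZIBpeoxoqoqJhLmwoqOIrKB7SV9nSGRVe4Zmp4J4h26OaViEiXp8fZF7ekxnoZtRY20xWVAeUVYiMGE2g1mz8Nfx79vtiFKeYTRaPmCCveGz1qfVaEfK3MTkz7LbOGqmW4aNZ5KFjsiabZanqneqx4WjpV2RTnNcS39RgJFnc4qXaUyZnpOchGWTlVOLp45/oE1/oHN+fquTRKVwFXRLWL6I5LPX2anvoYPrkKfh1fbqi4zfln3ilodtzL+lfUayZG6bhMS0hLCKWWVqaX95moSjxIzOupbPcn6ue7KcTHuhbDFlpaZbYEh7onWurnSVgXypsMXMnazJoo++WYKeJGIqUnIrjV8/gFFHqshae9MwMCskcE04osSWba6hYm6/l6nPiYa1oW2IhWt8YHpaYntXaotzkbbFp5vauZbOUQs7iXtIrK5zPmFSSm9rtZaimbO/m7Kxh2NuilVVineoeoy8XZLIc5DOoZjZ6MrRx41vKklTaZWi076FmopqUXJQZnRRhmR1nneYrGyfnXaCbKuAVMiUhHgzLxcEMQ8Cj0Utbqx/pWRzlVtgM3RKSK09cpFekGJtqmqUptnQjsvcaoK8W5KzTn+ZeFmWzICX8cPJV3ivNZmDt+RdhWZQeG5UTJ1AMqiUcovEnovVz8/qr6TdhRE2MwAIsXU8WpuoZ7d1Up9iVI+wqabYr5/dg5fAXph3V4Z/ksWmm8F+ZUM6YFUybGwrNkgeLE46mZNw6+PV21zLjjcwuc11d2Zfe55zp9y9IYWRLxQEMTMAMzAAMxcAMAcDhMJWb7N7Z4NwhKd8dKhyMHNDPXMzTYJWsIKdrYapbpiOhqBVhVJAf0ZNkVhUYaOve7dyGGxMM5haybVniC6F6bzUw8mScKiuwu7hX4/MMwAksx5O256tZmnFOzyff6m4pNm0boKvj7bAirfArIqzhXqkXpGBOXE7P3M8mX1nl3tuiXJmiGRudYaXksjDc4myt32ocnKxJmxZlYdeVU6B0M+g3NXFe+CsTMOAMwAcWhNYuNzSr7HOvYLSckzJxdrjr8/WX4Wvj6qabYOKeYCUkI2pmV+zrnJ9QoBWTXtamJl9fYCVhYGmnbywbpF/cVJliZhnrpSETlGALW43RGt7wriI1dWPt9mCIAYtsACTWsWHVLhVc4dtjGSgi8HIZr9gsWhdkHObm4F4bYRlYoh1b4d/ZkWHyqSxkZO1UHqMdJVudYFuZI1knZhvgF9vflx0lLOAaYRxjWOVqGd+I3JKl5Y9xOu+2LHOHQAznDZx1MKmcY9oV4haU46DnElPxsxxZb/FXYNVloJprYuFVotpXnV2Rll2qrONsoeWc2iag5GUgYCOgZCDg4V1fWCBh6J5j8Wjama0hVKhrrOIclG6eiIsp/KLNgckMgEyjMfQz7/aq7jRjqjJUD1+i9avk+fajUrS7J7jbKttn5lzoauBTmiBUVd0gp5knJZ4dXWHioOLgXeGjot6gnZ8bmJ/lsiPcrWKTilhnUBWi9WHQwdCuNSS2rtSJAAz4ZVZAYonfcZKuGNEhjVDXI6lkeSSYD08Ljosazkx6ZNrbohVhrt8Q0SGbVR+gKd5hpB7cH55hnp8iG+Al459cniAeG+FrdN9bXdSGxtRuc6nwj2yRiGu1efZ23BmAAEz8drt08n1OZvkaaLOlbzXo7/Qs4mCfUiFcDt1ZTFF4OCXrdGeULuhQC1wml6DjaB0gmhbhoRPUIBWcXyMnJyReGuOlGJtw9qJWF2FKktpZ7Nbszy2QpuusLh6yJBYAxAwdNmFi72riWy8tneuj25mh2RUpn9mdU1/YCR4k8elwNbC3uK3alc7FxlBr359oHJ1nGKds7qWVpp/UIF+mJiBeEuCt39kxuWoQkV3V01xQodPfkVsdIVSr6tcyZGLGjpbYJYuaWwfRksojHpIhltJh51pmF5eak5vSi1uvOWseKWD5ltfzqhlBjM8cb26oJfIhozO27DTtoKfRXZza5R6YjF2zt2pxNamRzRygViFc4pcOkdehZR3pa6Mv2lmZixvhFxUp51wQ3BMV3BEf6toYaKBlVNzTU2MUTyGw+WjW01tv32G9NzXKWdlCT0YTHlGcFtjmIJq046rsGiBM3BfVDd92/HHuLOGUjOEglKQrYV5OnBuVqqCiKaGaFovY0ROaZl1lp6FfXOXa6Cjgr+SWEJ2pJRvSjB4b7uTx8R2Sktre7uC3rDL9Mn0O4XFHFwyJls5g6mScX217czqcVvRMV2s3fDKnWKOUjFqg1WDr4eFnmxvPmEzamoqi4q/cI2/fpewkp+nd4WiiKiZY516Yzpuk6t/LCx0jbiFv5aii6nDhb94VoFDv4JNz4LNd1zWXnLIFIIgKH1GlFk5nAIdhsoosdU+aT09VDhmc26El4qKtYy0kne+jZW9"/>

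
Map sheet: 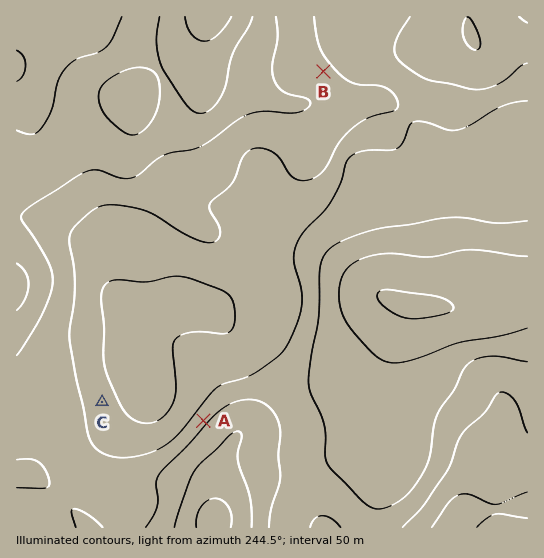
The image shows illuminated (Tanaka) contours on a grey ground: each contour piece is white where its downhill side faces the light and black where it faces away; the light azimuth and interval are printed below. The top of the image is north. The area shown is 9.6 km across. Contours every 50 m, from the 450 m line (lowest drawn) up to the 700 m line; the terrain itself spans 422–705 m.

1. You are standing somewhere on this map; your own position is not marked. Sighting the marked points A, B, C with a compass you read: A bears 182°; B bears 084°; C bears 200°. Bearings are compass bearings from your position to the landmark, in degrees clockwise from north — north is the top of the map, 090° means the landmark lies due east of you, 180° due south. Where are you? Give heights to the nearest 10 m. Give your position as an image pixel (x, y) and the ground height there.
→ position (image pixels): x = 216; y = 83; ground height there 490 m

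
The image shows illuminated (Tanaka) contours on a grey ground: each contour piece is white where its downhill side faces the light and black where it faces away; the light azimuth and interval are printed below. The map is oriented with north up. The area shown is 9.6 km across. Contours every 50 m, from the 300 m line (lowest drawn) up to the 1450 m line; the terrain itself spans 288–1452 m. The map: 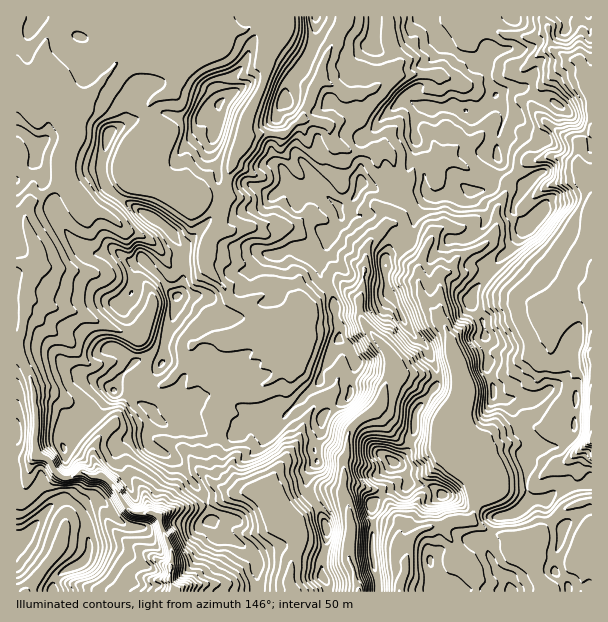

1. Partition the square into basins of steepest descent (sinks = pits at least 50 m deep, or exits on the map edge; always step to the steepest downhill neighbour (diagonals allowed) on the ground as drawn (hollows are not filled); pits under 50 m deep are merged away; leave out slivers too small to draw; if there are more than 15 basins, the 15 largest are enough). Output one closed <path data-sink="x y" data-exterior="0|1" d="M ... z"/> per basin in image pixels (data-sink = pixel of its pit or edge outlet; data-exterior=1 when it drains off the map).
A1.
<path data-sink="174 591" data-exterior="1" d="M591 16l-575 1 0 522 8-3 27-31 14-6 9 5 8 8 6 15 2 16 0 6-5 11-4 4-18 7-8 8-2 13 205-1-2-33-20-17-19-8-1-6-6-6 1-5-7-21-30-37-26-12-3-9 3-8 8-11 5 4 16 6 17-1 15 7 28 0 17-20 19-4 8 5 4 0 26-24 9-10 2-9 16-31 2-14-3-4-1-14 35-2 10-5 10-8-5-9-1-25 4-6 21-12 5-24 12-18 0-5 4 3 27-2 12-6 16 0 7-5 6-17-3-19 3-17 5-10 0-12-8-14 1-2 16-6 14 2 13 8 8 0 6 4 22 18 15 22z"/><path data-sink="399 591" data-exterior="1" d="M500 162l-6 20-8 8-16 0-12 6-29 0-14 22-5 24-21 12-4 6 3 31 8 11 12 25 18 18 12 27 0 11-23 31 0 15-7 23-12 10 8 9 5 12-7 5-15 4-15 12 0 47 2 19 4 6 0 16 133-1-3-10-14-14-10-27 14-23 17-3 13-11-2-47 6-7 0-5-4-7-8-6-3-12-7-15-7-6-8-1-2-4 0-9-6-15 1-10-2-11-2-22-14-23 4-12 7-10 13-17 18-16 10-15 6-5-14-16 0-8 12-19z"/><path data-sink="591 440" data-exterior="1" d="M515 88l-19 7 8 15 0 12-5 10-3 17 3 12 27 24-12 19 0 8 14 16-6 5-10 15-18 16-13 17-7 10-4 12 14 23 2 22 2 11-1 10 8 28 41 1 13-8 27 6-4 38-15 12-24 2-7 8 0 32 2 13 2 1 16-2 9-8 8-4 29-5 0-340-16-23-22-18-6-4-8 0-13-8z"/><path data-sink="293 591" data-exterior="1" d="M339 340l-3 4-14 28-2 9-35 34-4 0-8-5-19 4-17 20-28 0-15-7-17 1-10-2-11-8-11 19 5 11 24 10 8 9 22 28 7 21-1 5 6 6 1 6 19 8 20 17 2 34 70-1 0-6-6-9 0-18 4-12 0-19-8-21-11-15 0-14 1-6 8-9-2-16 6-12 2-17 5-7 17-8 6-9 0-13 5-11 0-9-6-12z"/><path data-sink="359 591" data-exterior="1" d="M390 295l-9 7-10 5-35 2 0 8 4 10-2 12 11 9 6 12 0 9-5 11-1 16-5 6-17 8-5 7-2 17-6 12 2 16-8 9-1 6 0 14 11 15 8 21 0 19-4 12 0 18 6 9 1 7 49-1 0-15-4-6-2-19 0-47 15-12 15-4 7-5-5-12-8-9 12-10 7-23 0-15 23-31 0-11-12-27-18-18z"/><path data-sink="548 591" data-exterior="1" d="M546 500l-15 0-16 14-17 3-14 23 10 27 14 14 4 11 56-1 0-6-14-13 2-20 4-9 4-15-16-13z"/><path data-sink="26 591" data-exterior="1" d="M65 499l-14 6-17 22-10 9-8 4 1 52 34 0 4-13 8-8 18-7 4-4 5-11-4-28-4-9-8-8z"/>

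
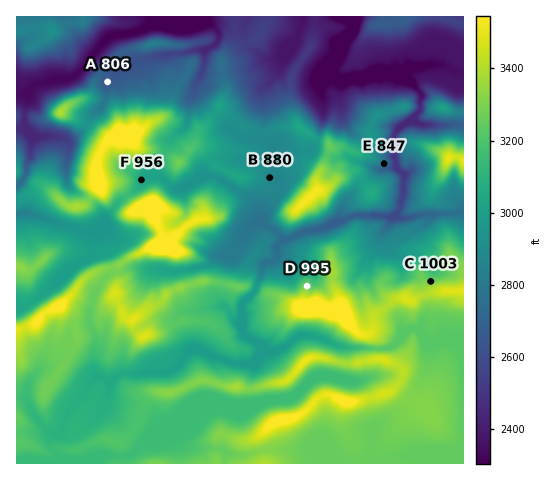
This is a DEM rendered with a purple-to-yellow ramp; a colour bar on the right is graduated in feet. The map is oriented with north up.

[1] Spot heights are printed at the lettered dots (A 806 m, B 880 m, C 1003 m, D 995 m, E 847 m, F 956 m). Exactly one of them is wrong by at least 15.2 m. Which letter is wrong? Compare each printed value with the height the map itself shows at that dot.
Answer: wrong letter F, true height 929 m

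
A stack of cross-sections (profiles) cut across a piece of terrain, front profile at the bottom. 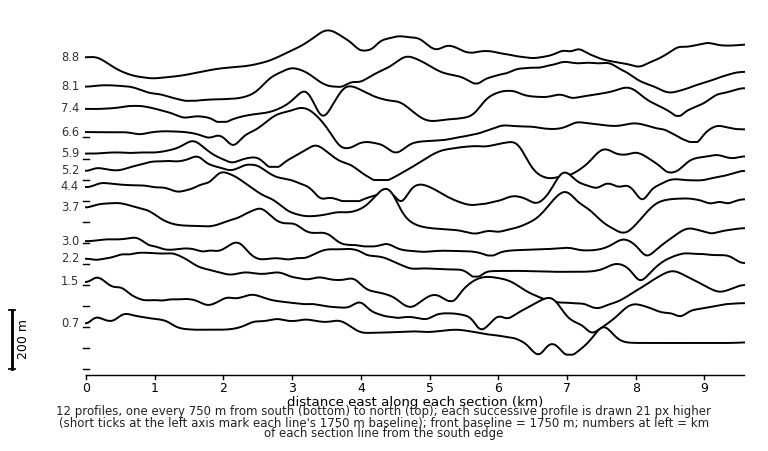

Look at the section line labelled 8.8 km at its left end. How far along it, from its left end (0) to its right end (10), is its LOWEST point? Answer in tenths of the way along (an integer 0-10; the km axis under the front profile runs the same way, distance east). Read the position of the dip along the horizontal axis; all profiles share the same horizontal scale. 1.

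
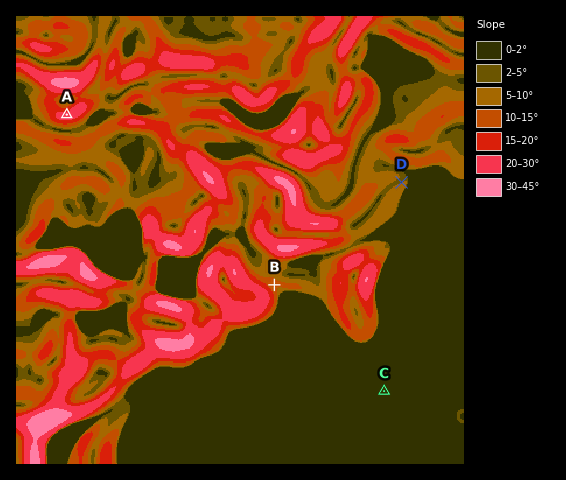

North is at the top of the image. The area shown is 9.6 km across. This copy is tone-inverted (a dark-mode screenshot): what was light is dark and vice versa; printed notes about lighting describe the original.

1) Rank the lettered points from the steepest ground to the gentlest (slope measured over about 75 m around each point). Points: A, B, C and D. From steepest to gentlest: A B D C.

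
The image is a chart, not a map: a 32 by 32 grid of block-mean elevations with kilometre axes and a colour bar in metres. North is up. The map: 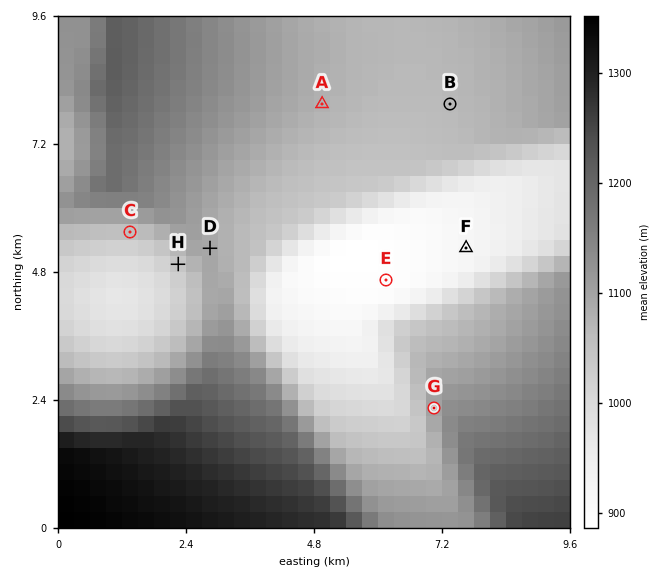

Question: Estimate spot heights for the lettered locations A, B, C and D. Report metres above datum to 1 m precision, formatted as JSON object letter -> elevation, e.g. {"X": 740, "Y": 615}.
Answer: {"A": 1077, "B": 1066, "C": 1055, "D": 1092}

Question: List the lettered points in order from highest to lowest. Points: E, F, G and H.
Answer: G H F E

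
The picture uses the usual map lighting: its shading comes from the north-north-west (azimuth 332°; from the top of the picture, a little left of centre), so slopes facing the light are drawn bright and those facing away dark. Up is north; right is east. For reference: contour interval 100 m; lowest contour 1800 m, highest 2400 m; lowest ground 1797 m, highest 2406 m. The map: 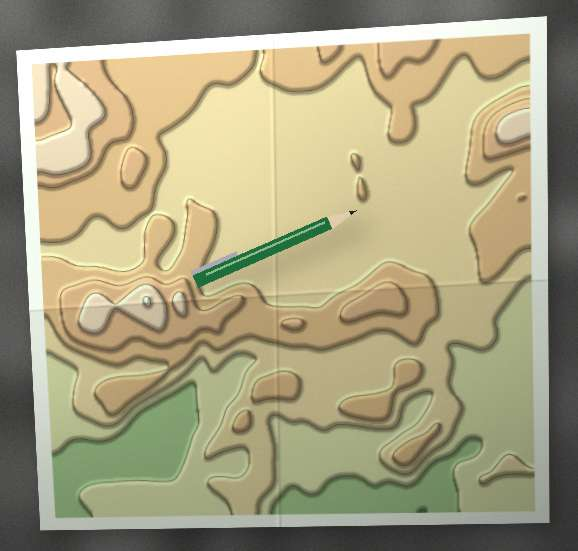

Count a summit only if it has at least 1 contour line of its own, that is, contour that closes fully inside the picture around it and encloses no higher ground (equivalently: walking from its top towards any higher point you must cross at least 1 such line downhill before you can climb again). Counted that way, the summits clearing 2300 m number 2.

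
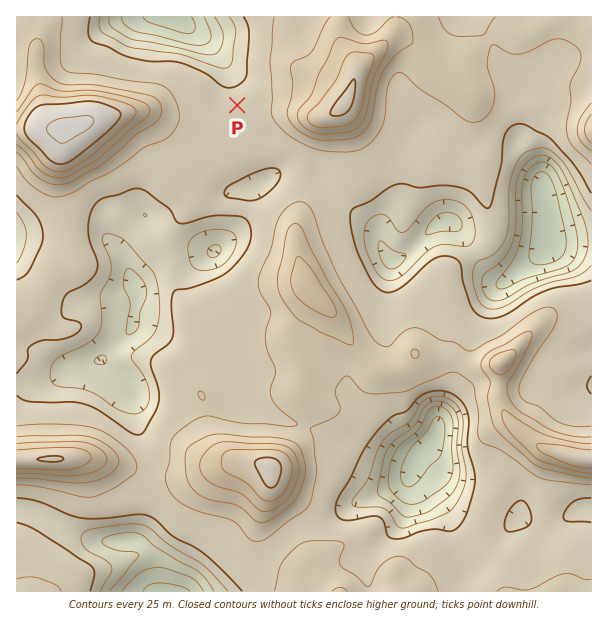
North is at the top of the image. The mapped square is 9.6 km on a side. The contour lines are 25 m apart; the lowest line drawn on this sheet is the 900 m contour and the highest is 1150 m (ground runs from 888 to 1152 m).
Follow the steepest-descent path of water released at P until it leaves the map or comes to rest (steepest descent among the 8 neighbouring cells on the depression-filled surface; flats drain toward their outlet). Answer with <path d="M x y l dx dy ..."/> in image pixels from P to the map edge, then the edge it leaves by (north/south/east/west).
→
<path d="M237 105l-4-4 0-24-6-11-42-43-3 0-5-5-4 0-2-1"/>
exit: north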